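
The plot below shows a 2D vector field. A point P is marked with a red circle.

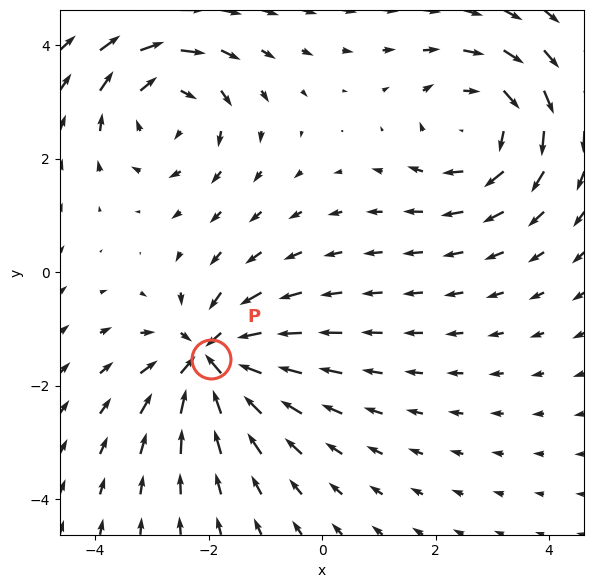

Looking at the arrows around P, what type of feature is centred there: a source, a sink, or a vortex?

At P (-2.0, -1.5) the arrows converge inward. Divergence about -5, curl ≈0 — negative divergence with near-zero curl is a sink.

sink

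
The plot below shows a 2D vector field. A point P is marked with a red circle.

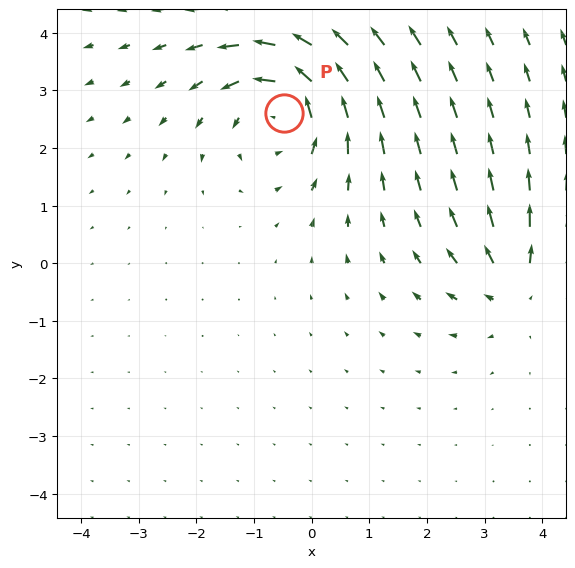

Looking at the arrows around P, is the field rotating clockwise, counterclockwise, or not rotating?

counterclockwise

Near P at (-0.5, 2.6) the arrows circulate counterclockwise. The curl (z-component) there is about +4; positive curl means counterclockwise rotation.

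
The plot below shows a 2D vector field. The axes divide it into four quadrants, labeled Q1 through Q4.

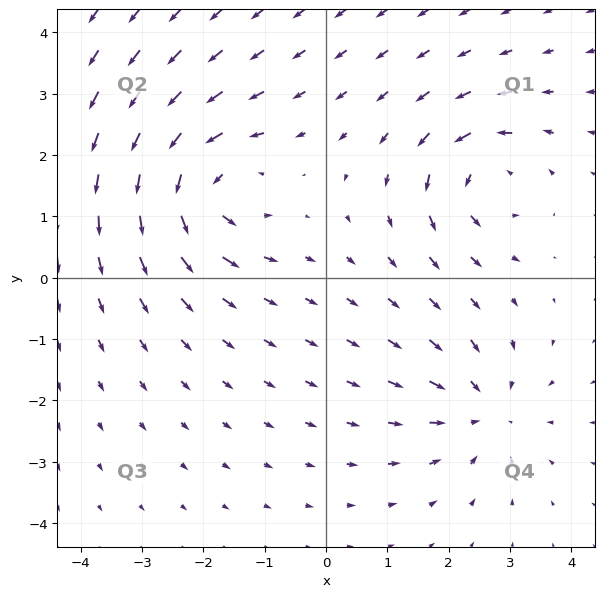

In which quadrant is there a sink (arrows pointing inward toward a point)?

Q4

The sink sits at approximately (2.6, -2.2), which lies in quadrant Q4. The divergence there is about -3, negative as expected for a sink.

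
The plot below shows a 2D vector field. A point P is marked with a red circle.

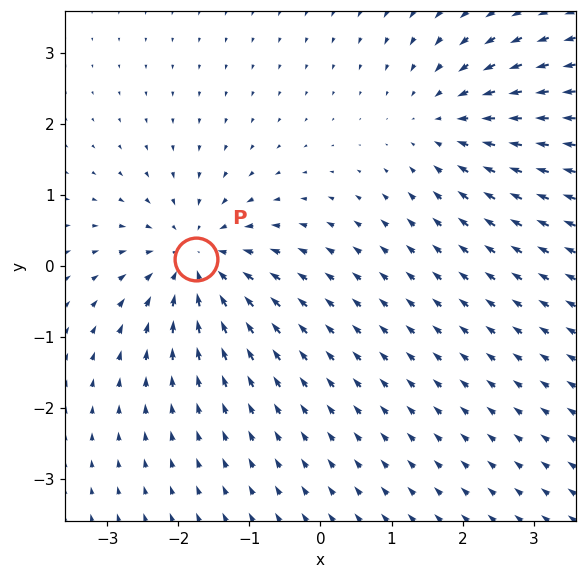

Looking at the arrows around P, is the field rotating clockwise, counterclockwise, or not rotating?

not rotating

Near P at (-1.8, 0.1) the arrows show no circulation. The curl there is ≈0.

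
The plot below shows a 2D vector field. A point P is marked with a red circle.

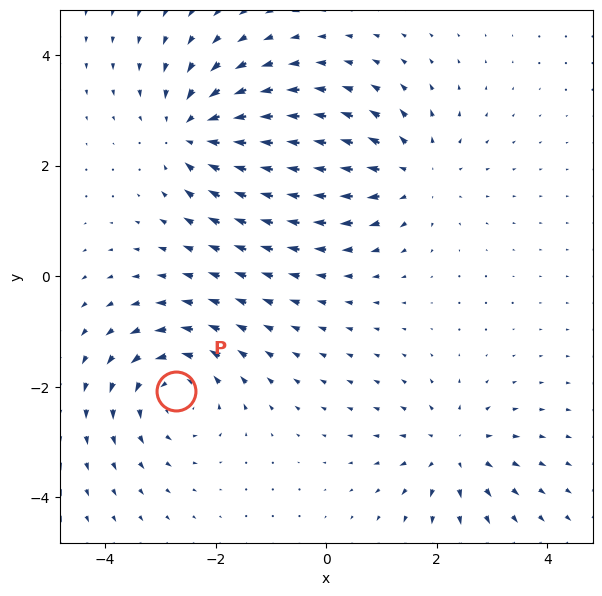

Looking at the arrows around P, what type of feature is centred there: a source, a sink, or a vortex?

At P (-2.7, -2.1) the arrows circulate counterclockwise. Divergence ≈0, curl about +5 — near-zero divergence with nonzero curl is a vortex.

vortex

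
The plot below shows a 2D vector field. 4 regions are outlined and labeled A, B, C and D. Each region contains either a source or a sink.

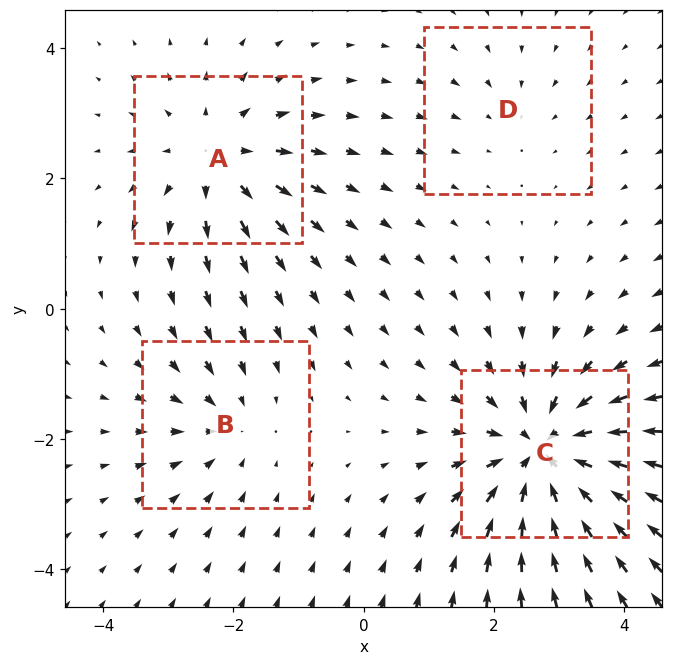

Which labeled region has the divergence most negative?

Divergence at each region's feature centre — A: about +5, B: about -3, C: about -7, D: about -2. Region C is most negative.

C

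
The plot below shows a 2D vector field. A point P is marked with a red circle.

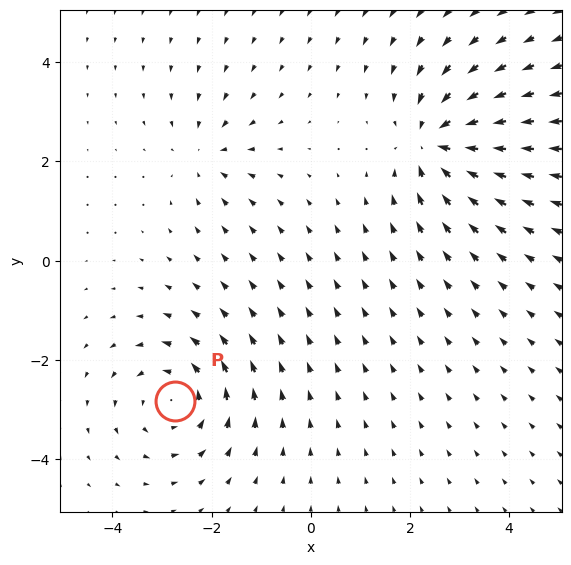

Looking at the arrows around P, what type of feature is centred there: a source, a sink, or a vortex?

vortex

At P (-2.7, -2.8) the arrows circulate counterclockwise. Divergence ≈0, curl about +4 — near-zero divergence with nonzero curl is a vortex.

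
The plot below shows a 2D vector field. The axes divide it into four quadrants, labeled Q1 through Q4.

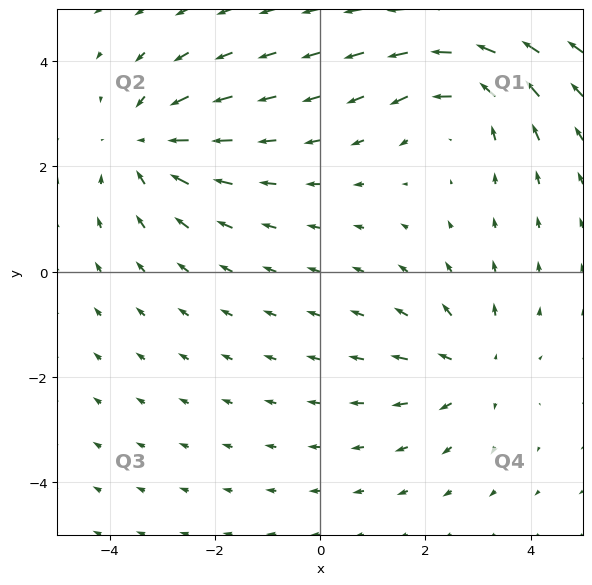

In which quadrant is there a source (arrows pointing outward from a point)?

Q4

The source sits at approximately (2.9, -1.9), which lies in quadrant Q4. The divergence there is about +3, positive as expected for a source.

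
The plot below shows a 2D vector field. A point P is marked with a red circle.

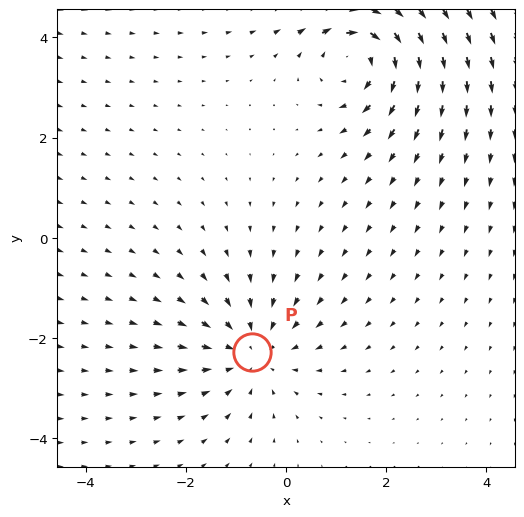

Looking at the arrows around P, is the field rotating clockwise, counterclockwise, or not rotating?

not rotating

Near P at (-0.7, -2.3) the arrows show no circulation. The curl there is ≈0.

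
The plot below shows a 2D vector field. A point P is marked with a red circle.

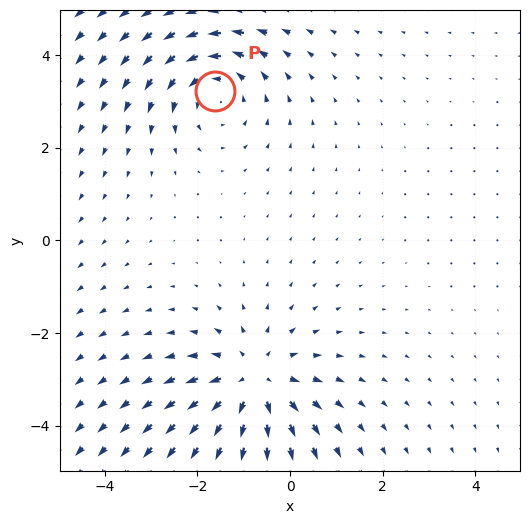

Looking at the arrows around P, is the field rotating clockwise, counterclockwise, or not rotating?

counterclockwise

Near P at (-1.6, 3.2) the arrows circulate counterclockwise. The curl (z-component) there is about +3; positive curl means counterclockwise rotation.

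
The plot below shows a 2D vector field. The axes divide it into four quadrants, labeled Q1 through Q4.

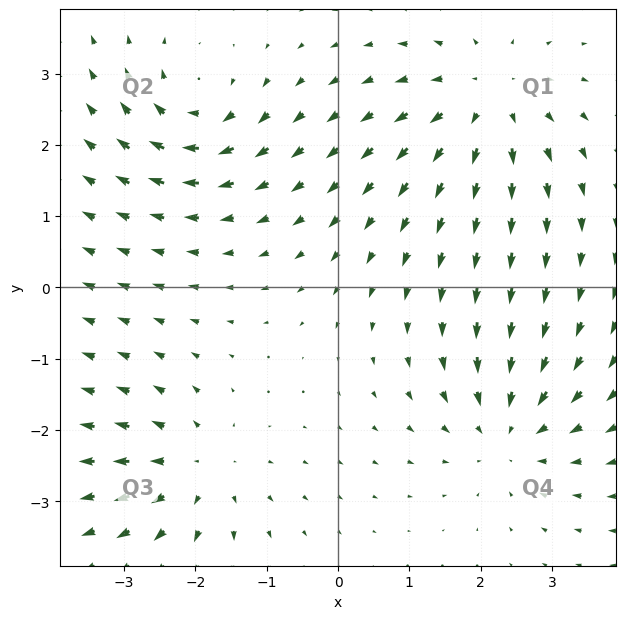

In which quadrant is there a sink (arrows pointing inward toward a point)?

The sink sits at approximately (2.4, -2.0), which lies in quadrant Q4. The divergence there is about -4, negative as expected for a sink.

Q4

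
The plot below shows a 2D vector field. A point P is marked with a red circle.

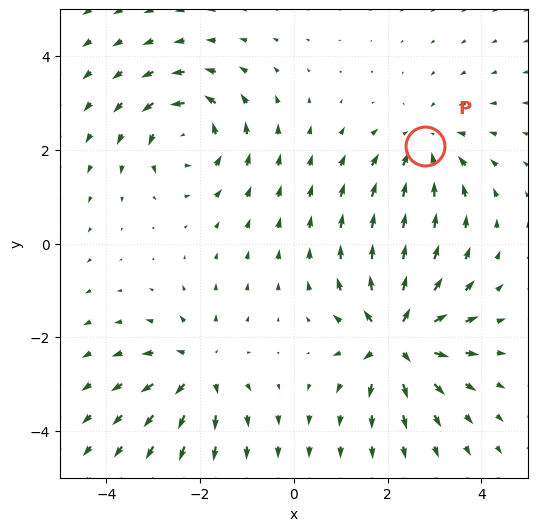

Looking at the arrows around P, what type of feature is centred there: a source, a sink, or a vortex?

sink

At P (2.8, 2.1) the arrows converge inward. Divergence about -3, curl ≈0 — negative divergence with near-zero curl is a sink.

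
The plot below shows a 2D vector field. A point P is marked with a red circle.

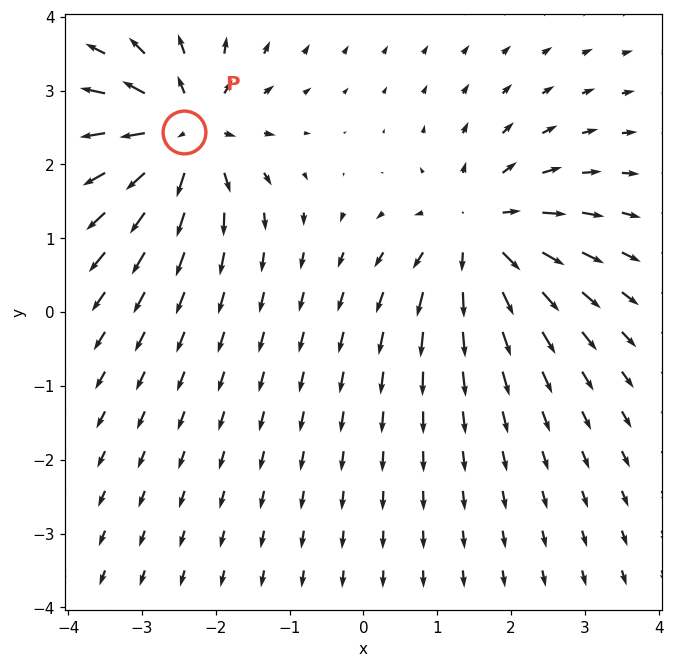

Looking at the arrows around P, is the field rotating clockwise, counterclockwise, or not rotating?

Near P at (-2.4, 2.4) the arrows show no circulation. The curl there is ≈0.

not rotating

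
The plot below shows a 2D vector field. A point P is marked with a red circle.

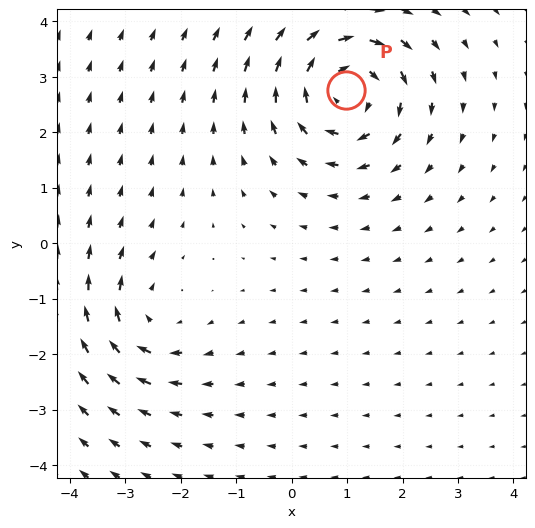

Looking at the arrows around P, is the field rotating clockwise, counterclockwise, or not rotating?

Near P at (1.0, 2.8) the arrows circulate clockwise. The curl (z-component) there is about -5; negative curl means clockwise rotation.

clockwise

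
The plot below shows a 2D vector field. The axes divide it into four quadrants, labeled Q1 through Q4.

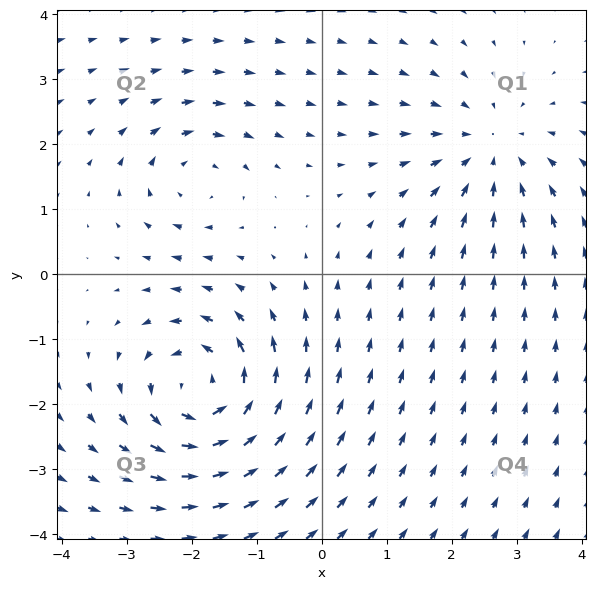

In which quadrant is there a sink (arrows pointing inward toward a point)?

The sink sits at approximately (2.6, 1.9), which lies in quadrant Q1. The divergence there is about -3, negative as expected for a sink.

Q1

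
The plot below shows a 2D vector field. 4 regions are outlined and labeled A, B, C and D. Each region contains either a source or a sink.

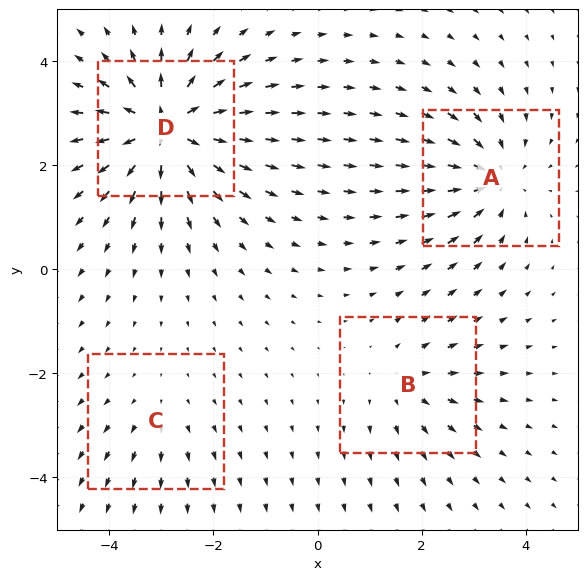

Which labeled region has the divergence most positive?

D

Divergence at each region's feature centre — A: about -5, B: about +3, C: about +2, D: about +7. Region D is most positive.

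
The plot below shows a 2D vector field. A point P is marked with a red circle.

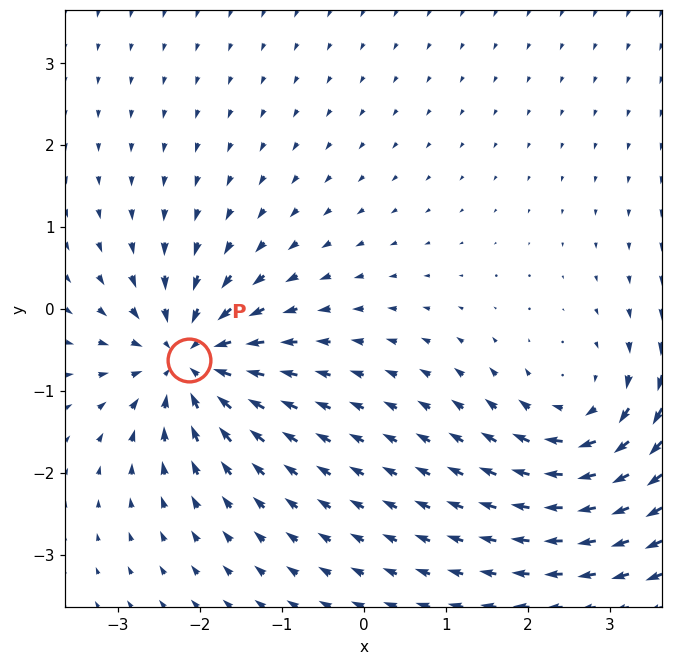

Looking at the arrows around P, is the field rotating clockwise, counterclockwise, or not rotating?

not rotating

Near P at (-2.1, -0.6) the arrows show no circulation. The curl there is ≈0.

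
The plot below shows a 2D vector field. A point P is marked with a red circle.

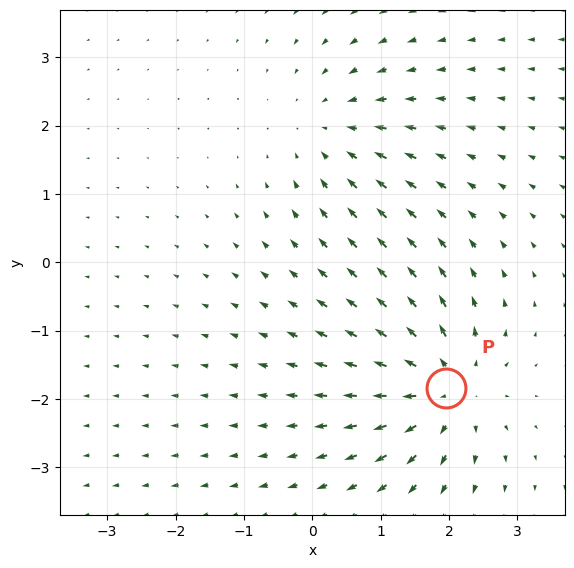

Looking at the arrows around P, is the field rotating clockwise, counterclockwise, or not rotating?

not rotating

Near P at (2.0, -1.8) the arrows show no circulation. The curl there is ≈0.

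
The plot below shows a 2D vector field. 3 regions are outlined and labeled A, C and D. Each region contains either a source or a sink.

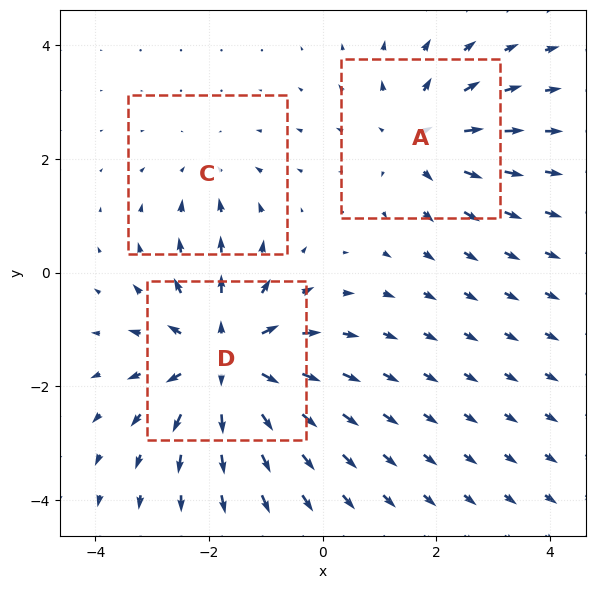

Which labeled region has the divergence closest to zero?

Divergence at each region's feature centre — A: about +3, C: about -2, D: about +5. Region C is closest to zero.

C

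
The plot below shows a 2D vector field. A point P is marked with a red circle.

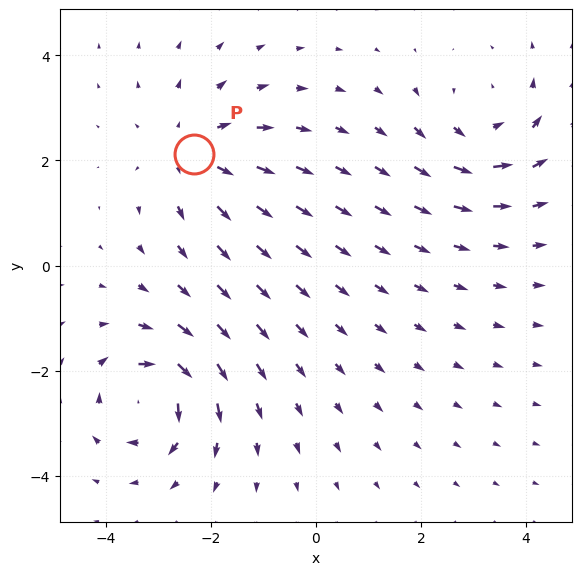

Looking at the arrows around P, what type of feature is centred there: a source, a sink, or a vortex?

At P (-2.3, 2.1) the arrows spread outward. Divergence about +3, curl ≈0 — positive divergence with near-zero curl is a source.

source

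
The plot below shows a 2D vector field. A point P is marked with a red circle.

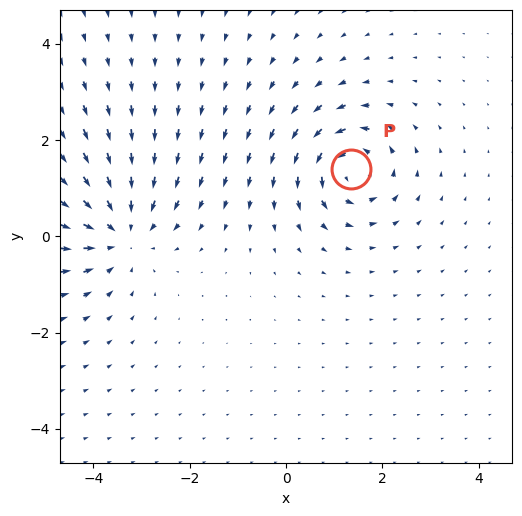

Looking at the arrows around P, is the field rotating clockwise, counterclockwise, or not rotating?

counterclockwise

Near P at (1.4, 1.4) the arrows circulate counterclockwise. The curl (z-component) there is about +4; positive curl means counterclockwise rotation.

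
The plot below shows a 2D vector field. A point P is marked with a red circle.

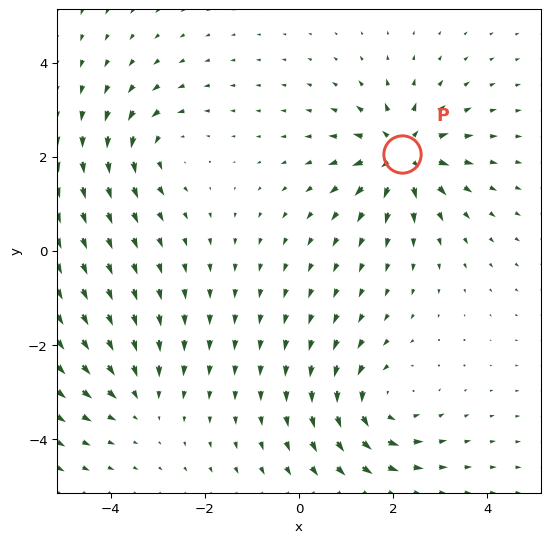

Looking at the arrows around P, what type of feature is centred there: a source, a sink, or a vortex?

At P (2.2, 2.1) the arrows spread outward. Divergence about +7, curl ≈0 — positive divergence with near-zero curl is a source.

source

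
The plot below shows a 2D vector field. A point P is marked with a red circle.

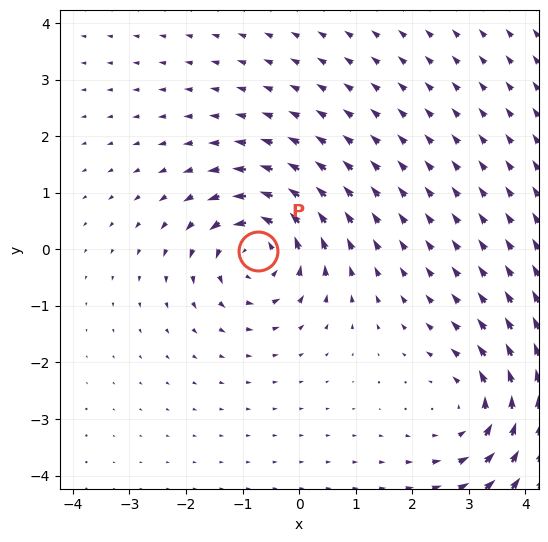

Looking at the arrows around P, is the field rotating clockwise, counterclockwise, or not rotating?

counterclockwise

Near P at (-0.7, -0.0) the arrows circulate counterclockwise. The curl (z-component) there is about +6; positive curl means counterclockwise rotation.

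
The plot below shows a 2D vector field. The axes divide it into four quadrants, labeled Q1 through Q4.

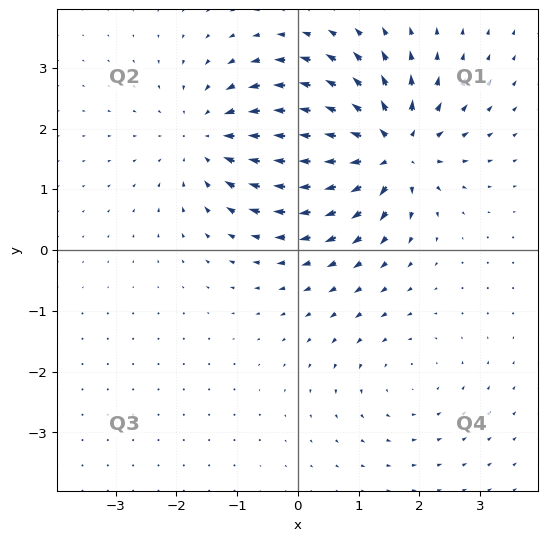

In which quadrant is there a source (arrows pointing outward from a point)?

The source sits at approximately (1.5, 1.7), which lies in quadrant Q1. The divergence there is about +7, positive as expected for a source.

Q1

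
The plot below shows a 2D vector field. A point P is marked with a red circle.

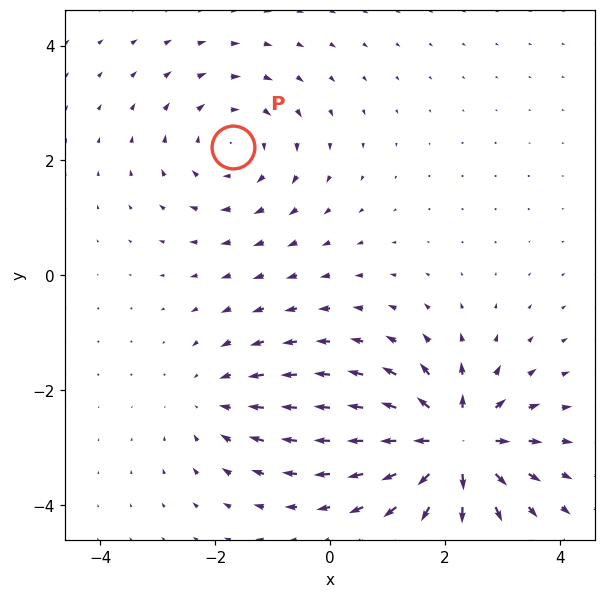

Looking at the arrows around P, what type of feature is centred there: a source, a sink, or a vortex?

At P (-1.7, 2.2) the arrows circulate clockwise. Divergence ≈0, curl about -3 — near-zero divergence with nonzero curl is a vortex.

vortex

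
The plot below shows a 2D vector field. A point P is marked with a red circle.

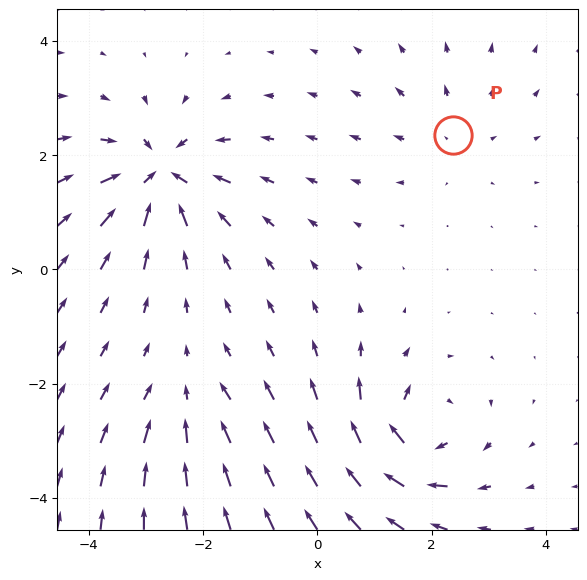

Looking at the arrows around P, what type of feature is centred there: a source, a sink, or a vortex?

source

At P (2.4, 2.3) the arrows spread outward. Divergence about +2, curl ≈0 — positive divergence with near-zero curl is a source.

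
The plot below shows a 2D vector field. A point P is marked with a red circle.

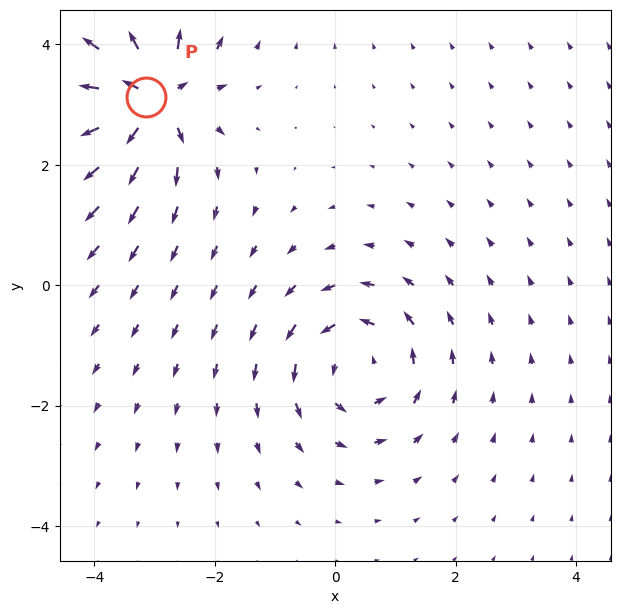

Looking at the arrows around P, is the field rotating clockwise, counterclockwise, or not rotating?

not rotating

Near P at (-3.1, 3.1) the arrows show no circulation. The curl there is ≈0.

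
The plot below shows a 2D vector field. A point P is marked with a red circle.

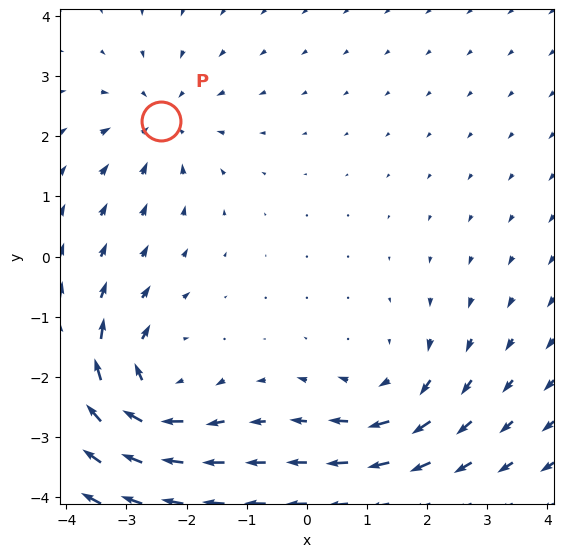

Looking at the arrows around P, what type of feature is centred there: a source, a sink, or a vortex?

sink

At P (-2.4, 2.3) the arrows converge inward. Divergence about -3, curl ≈0 — negative divergence with near-zero curl is a sink.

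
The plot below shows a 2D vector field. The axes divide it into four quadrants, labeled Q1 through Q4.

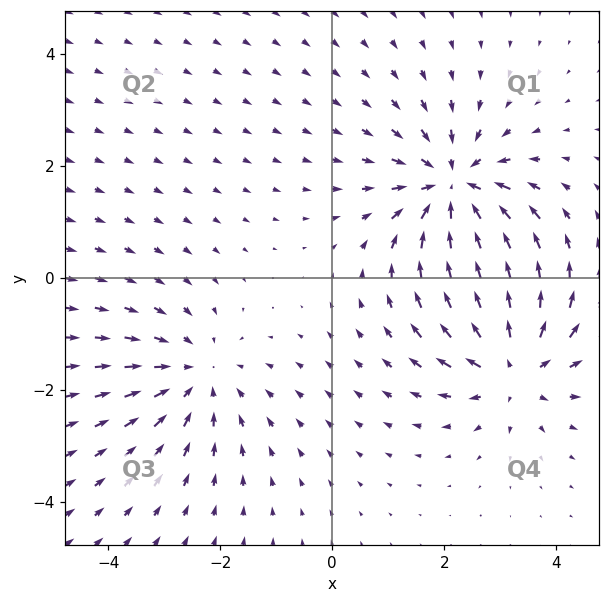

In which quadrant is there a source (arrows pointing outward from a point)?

Q4

The source sits at approximately (3.2, -1.6), which lies in quadrant Q4. The divergence there is about +5, positive as expected for a source.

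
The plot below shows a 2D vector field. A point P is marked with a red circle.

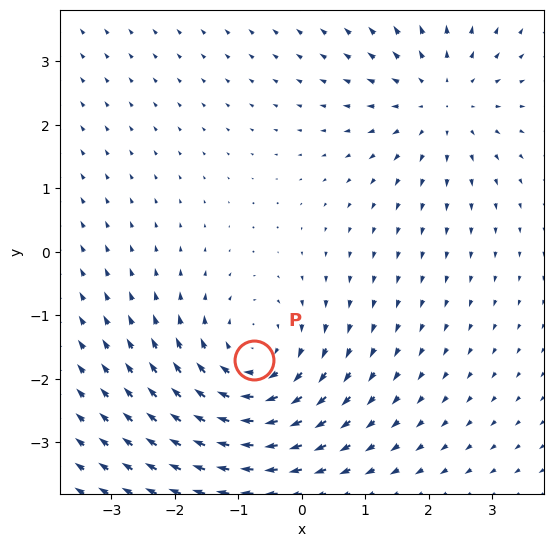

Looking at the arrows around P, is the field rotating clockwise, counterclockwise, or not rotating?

Near P at (-0.7, -1.7) the arrows circulate clockwise. The curl (z-component) there is about -4; negative curl means clockwise rotation.

clockwise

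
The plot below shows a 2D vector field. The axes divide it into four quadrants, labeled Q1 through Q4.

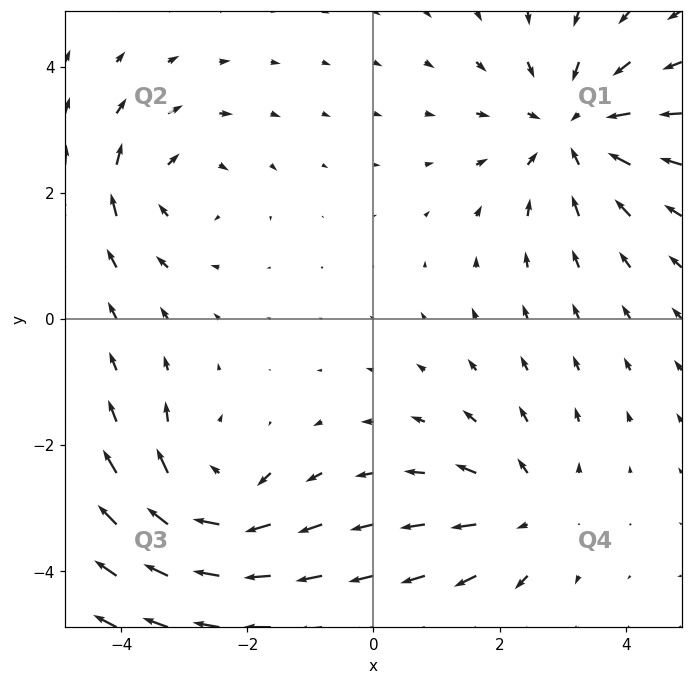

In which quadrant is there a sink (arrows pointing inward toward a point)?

The sink sits at approximately (3.2, 3.0), which lies in quadrant Q1. The divergence there is about -4, negative as expected for a sink.

Q1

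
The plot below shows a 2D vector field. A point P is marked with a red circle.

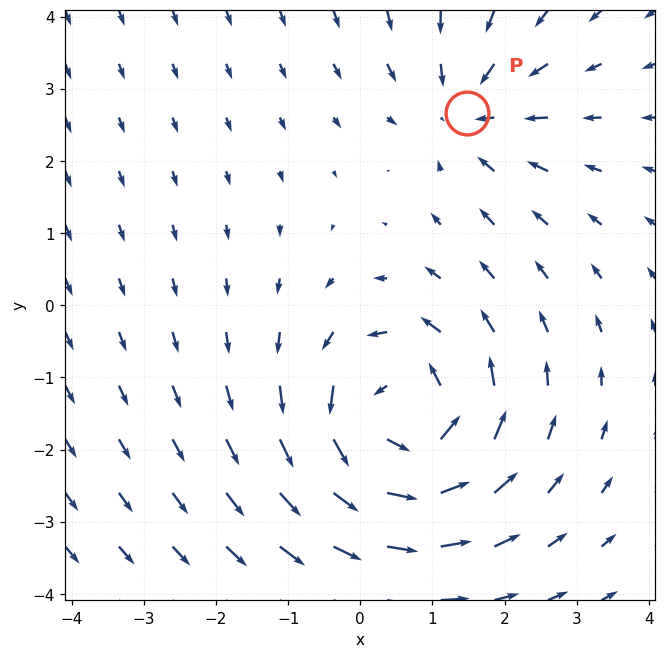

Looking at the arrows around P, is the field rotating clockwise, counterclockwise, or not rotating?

Near P at (1.5, 2.7) the arrows show no circulation. The curl there is ≈0.

not rotating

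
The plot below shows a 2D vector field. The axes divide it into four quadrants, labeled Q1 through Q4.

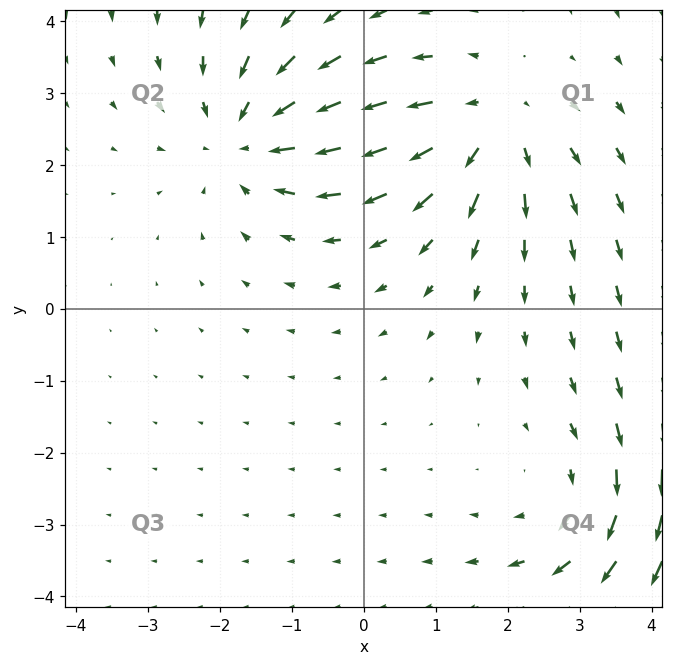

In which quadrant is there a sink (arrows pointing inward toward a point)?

The sink sits at approximately (-1.6, 2.4), which lies in quadrant Q2. The divergence there is about -4, negative as expected for a sink.

Q2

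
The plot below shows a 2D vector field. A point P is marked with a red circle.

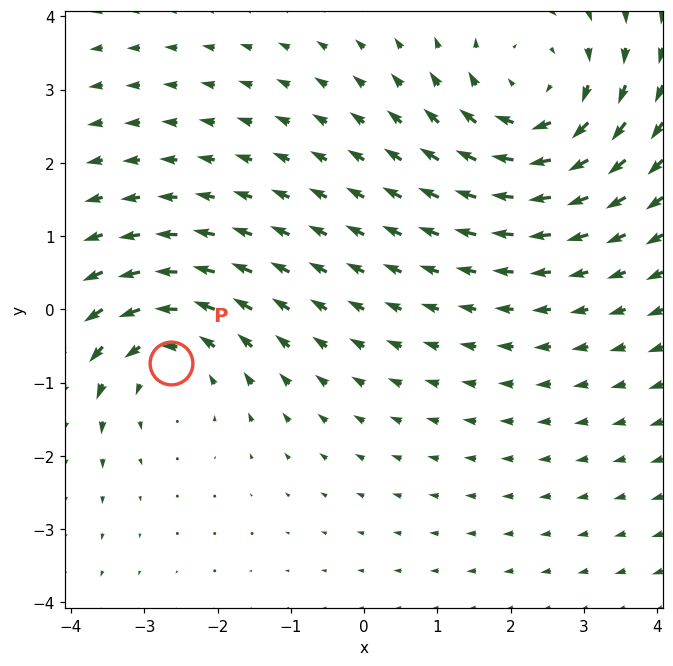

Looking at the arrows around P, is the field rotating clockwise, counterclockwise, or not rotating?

counterclockwise

Near P at (-2.6, -0.7) the arrows circulate counterclockwise. The curl (z-component) there is about +3; positive curl means counterclockwise rotation.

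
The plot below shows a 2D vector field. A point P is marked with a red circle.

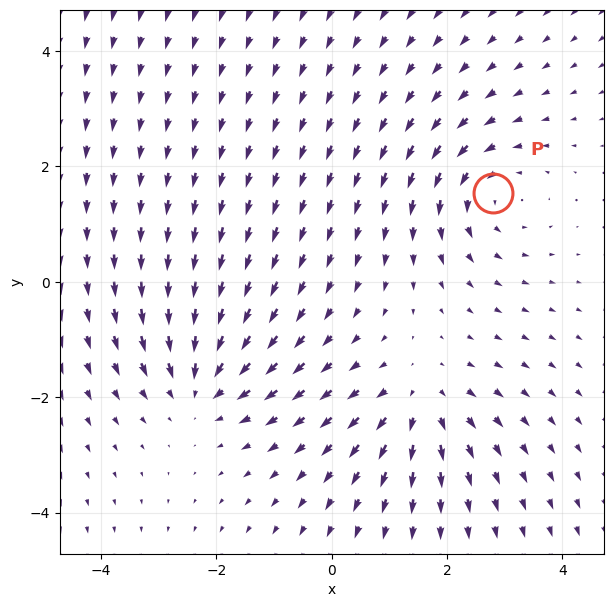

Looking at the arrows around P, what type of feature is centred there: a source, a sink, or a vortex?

At P (2.8, 1.5) the arrows circulate counterclockwise. Divergence ≈0, curl about +3 — near-zero divergence with nonzero curl is a vortex.

vortex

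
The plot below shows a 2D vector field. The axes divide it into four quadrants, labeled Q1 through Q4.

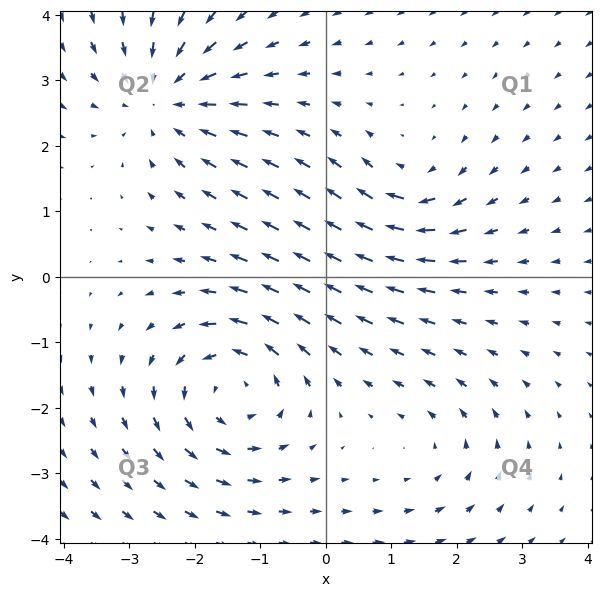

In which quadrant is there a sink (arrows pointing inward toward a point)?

Q2

The sink sits at approximately (-2.4, 2.8), which lies in quadrant Q2. The divergence there is about -4, negative as expected for a sink.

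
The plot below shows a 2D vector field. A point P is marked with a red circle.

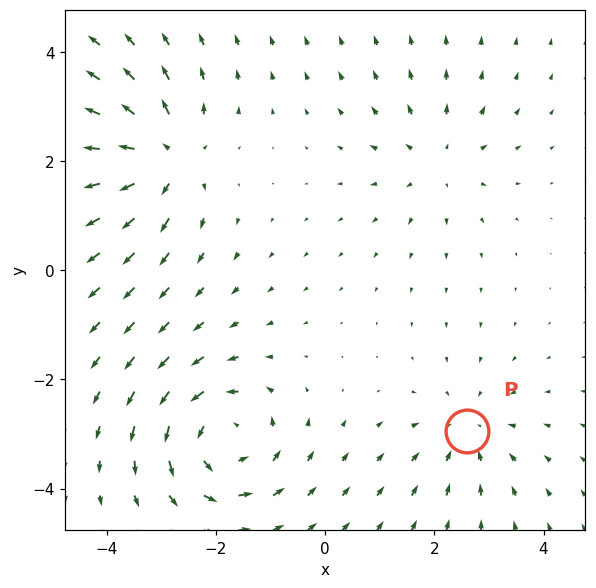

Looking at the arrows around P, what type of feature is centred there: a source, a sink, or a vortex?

sink

At P (2.6, -3.0) the arrows converge inward. Divergence about -3, curl ≈0 — negative divergence with near-zero curl is a sink.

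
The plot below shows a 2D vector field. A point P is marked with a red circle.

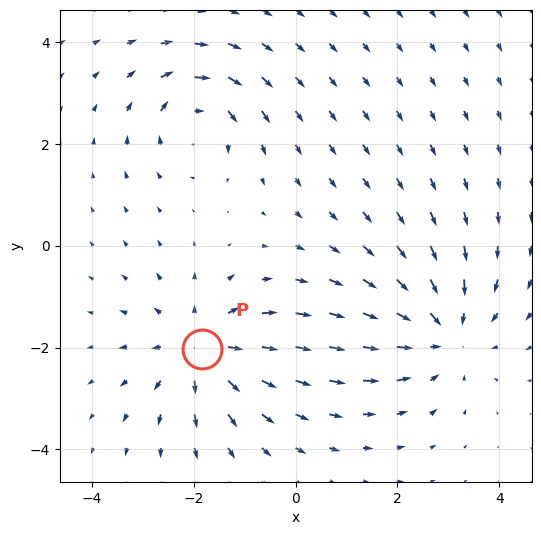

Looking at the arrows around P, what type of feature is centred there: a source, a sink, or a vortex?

source

At P (-1.8, -2.0) the arrows spread outward. Divergence about +4, curl ≈0 — positive divergence with near-zero curl is a source.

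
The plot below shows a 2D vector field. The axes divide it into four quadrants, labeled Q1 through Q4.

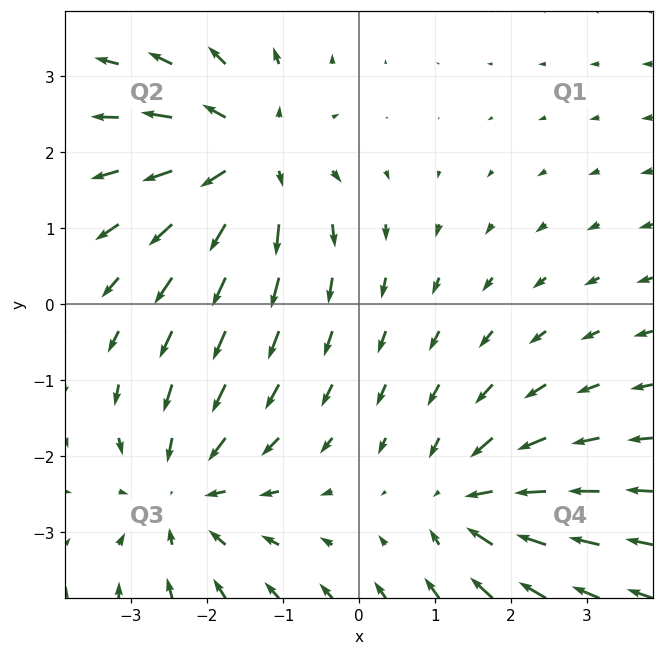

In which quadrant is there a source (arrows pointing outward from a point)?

The source sits at approximately (-1.4, 2.0), which lies in quadrant Q2. The divergence there is about +4, positive as expected for a source.

Q2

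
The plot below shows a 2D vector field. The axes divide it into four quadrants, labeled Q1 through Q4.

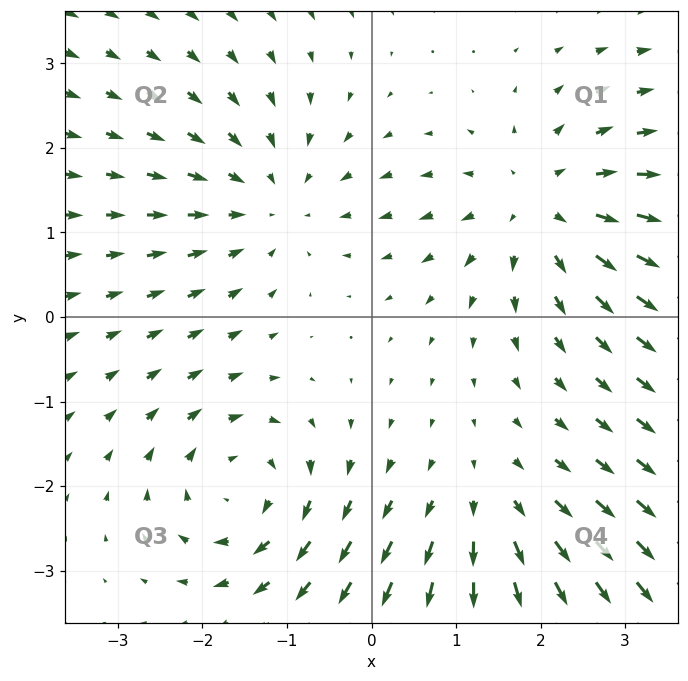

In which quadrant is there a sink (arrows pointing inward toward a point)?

The sink sits at approximately (-1.2, 1.4), which lies in quadrant Q2. The divergence there is about -3, negative as expected for a sink.

Q2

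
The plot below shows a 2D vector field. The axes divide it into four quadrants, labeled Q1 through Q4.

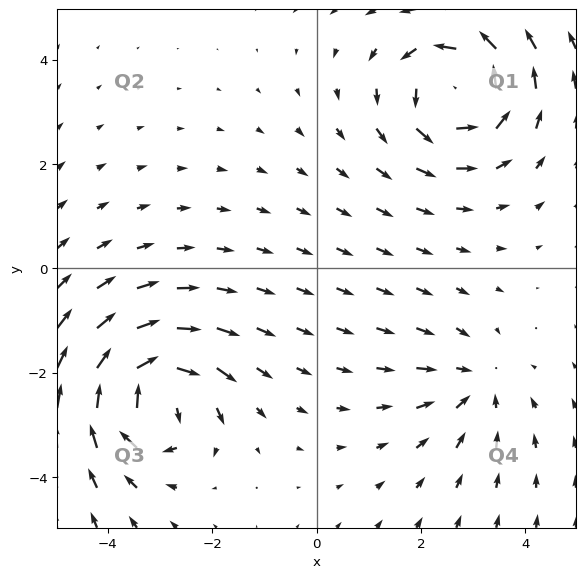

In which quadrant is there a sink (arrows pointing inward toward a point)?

Q4

The sink sits at approximately (3.0, -2.2), which lies in quadrant Q4. The divergence there is about -3, negative as expected for a sink.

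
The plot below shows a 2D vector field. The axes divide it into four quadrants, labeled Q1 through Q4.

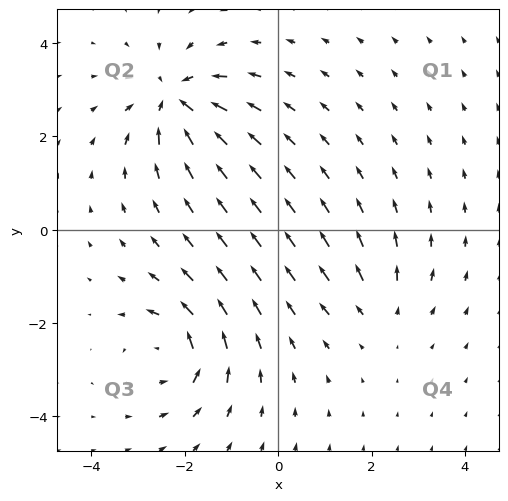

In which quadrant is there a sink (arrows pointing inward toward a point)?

Q2

The sink sits at approximately (-2.2, 2.8), which lies in quadrant Q2. The divergence there is about -6, negative as expected for a sink.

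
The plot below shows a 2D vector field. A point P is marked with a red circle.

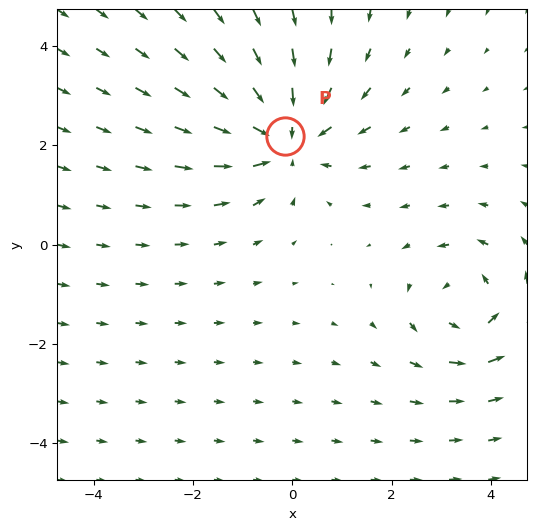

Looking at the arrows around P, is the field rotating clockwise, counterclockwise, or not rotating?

not rotating

Near P at (-0.1, 2.2) the arrows show no circulation. The curl there is ≈0.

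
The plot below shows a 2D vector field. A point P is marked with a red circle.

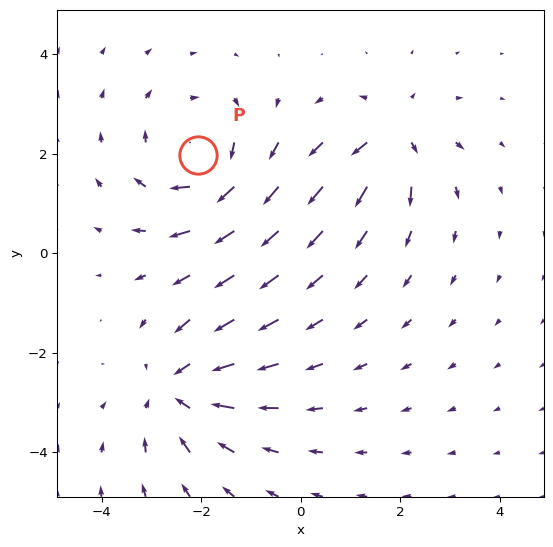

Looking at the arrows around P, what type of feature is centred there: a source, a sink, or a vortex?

At P (-2.1, 2.0) the arrows circulate clockwise. Divergence ≈0, curl about -4 — near-zero divergence with nonzero curl is a vortex.

vortex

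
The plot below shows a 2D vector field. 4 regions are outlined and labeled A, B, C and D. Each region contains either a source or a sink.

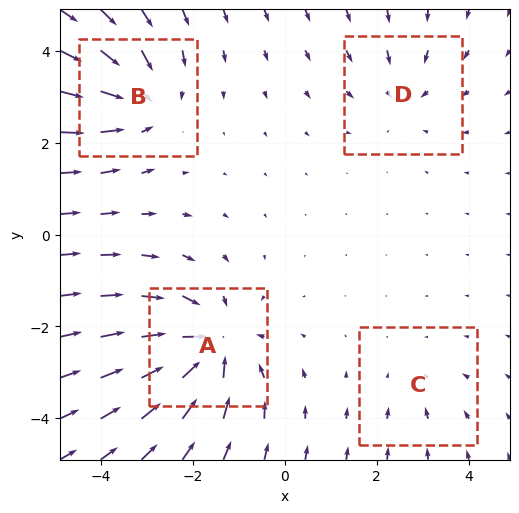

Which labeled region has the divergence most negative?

Divergence at each region's feature centre — A: about -6, B: about -5, C: about -2, D: about -3. Region A is most negative.

A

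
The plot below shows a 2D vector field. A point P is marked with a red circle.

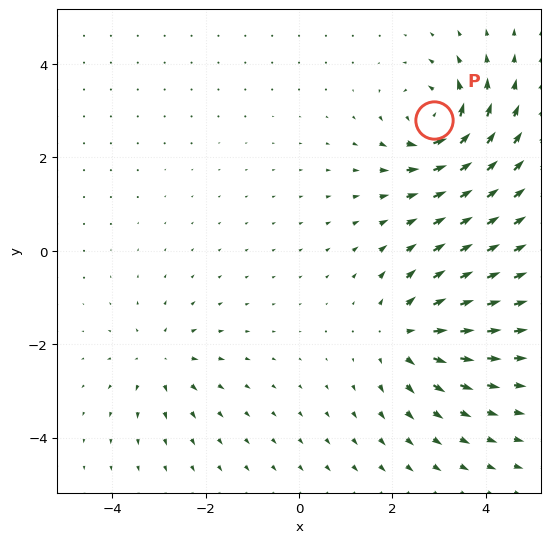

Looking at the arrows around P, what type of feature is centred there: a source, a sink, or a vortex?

At P (2.9, 2.8) the arrows circulate counterclockwise. Divergence ≈0, curl about +7 — near-zero divergence with nonzero curl is a vortex.

vortex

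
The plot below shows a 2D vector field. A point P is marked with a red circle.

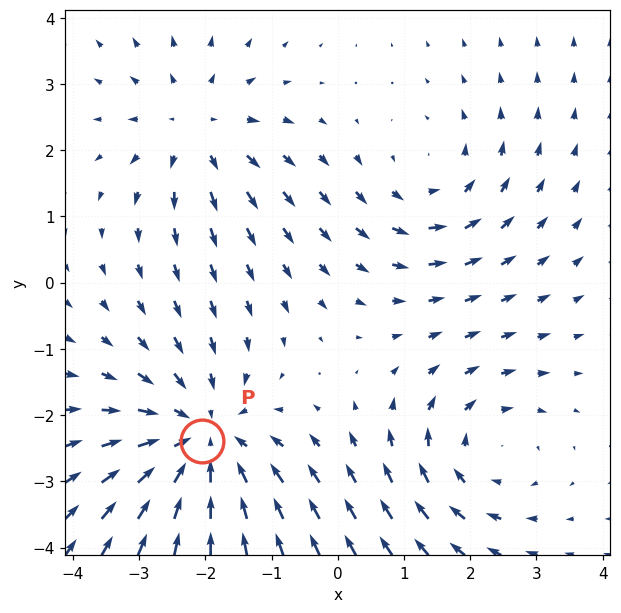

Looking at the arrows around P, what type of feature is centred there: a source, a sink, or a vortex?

sink

At P (-2.0, -2.4) the arrows converge inward. Divergence about -4, curl ≈0 — negative divergence with near-zero curl is a sink.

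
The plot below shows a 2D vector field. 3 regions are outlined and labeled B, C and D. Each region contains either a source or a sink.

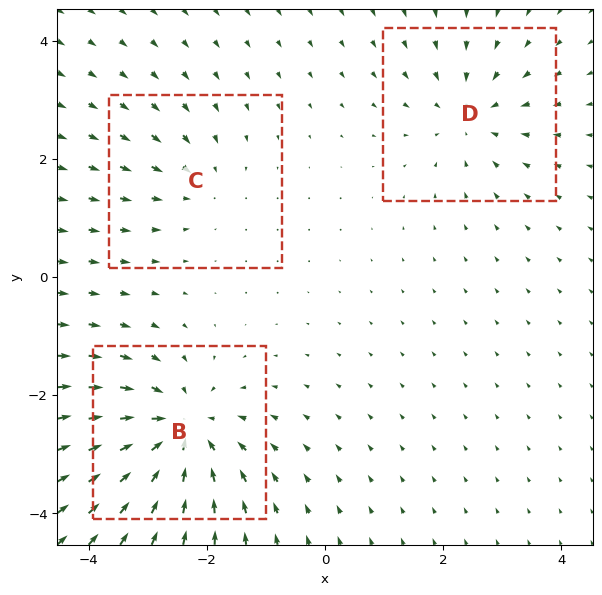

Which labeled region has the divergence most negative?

B

Divergence at each region's feature centre — B: about -5, C: about -2, D: about -3. Region B is most negative.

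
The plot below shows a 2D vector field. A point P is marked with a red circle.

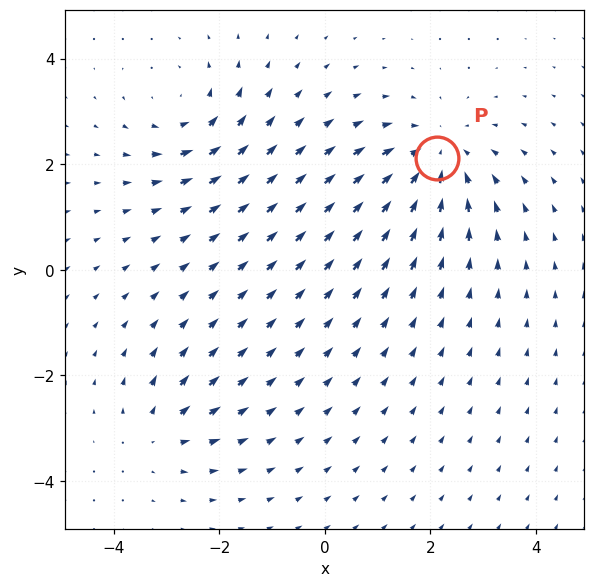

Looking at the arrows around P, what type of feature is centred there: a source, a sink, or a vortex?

At P (2.1, 2.1) the arrows converge inward. Divergence about -4, curl ≈0 — negative divergence with near-zero curl is a sink.

sink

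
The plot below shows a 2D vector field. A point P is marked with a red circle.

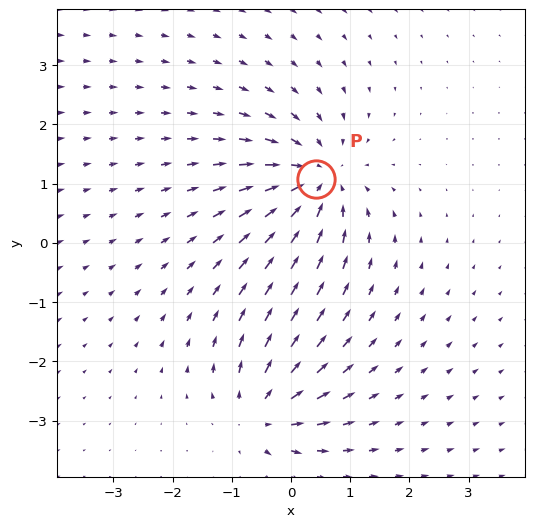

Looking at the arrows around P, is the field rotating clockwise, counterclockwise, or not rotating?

not rotating

Near P at (0.4, 1.1) the arrows show no circulation. The curl there is ≈0.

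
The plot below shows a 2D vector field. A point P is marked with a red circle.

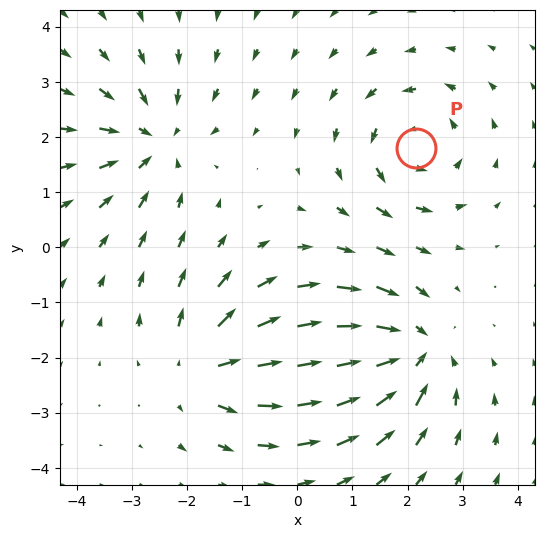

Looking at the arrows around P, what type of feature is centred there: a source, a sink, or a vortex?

vortex

At P (2.1, 1.8) the arrows circulate counterclockwise. Divergence ≈0, curl about +4 — near-zero divergence with nonzero curl is a vortex.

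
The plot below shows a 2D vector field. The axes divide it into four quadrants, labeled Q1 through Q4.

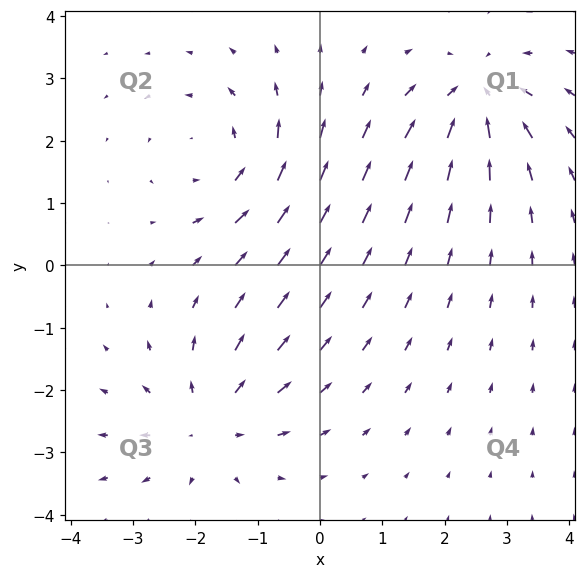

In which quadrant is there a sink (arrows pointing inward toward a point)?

The sink sits at approximately (2.5, 2.7), which lies in quadrant Q1. The divergence there is about -6, negative as expected for a sink.

Q1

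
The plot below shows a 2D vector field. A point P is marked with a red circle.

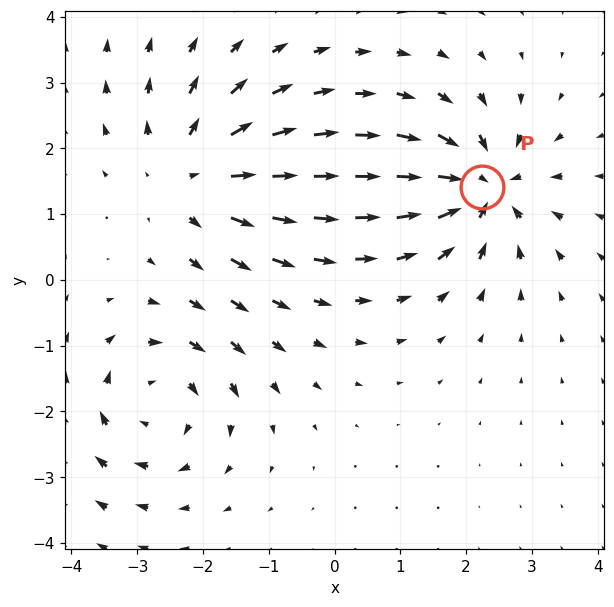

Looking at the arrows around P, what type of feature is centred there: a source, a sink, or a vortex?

At P (2.2, 1.4) the arrows converge inward. Divergence about -5, curl ≈0 — negative divergence with near-zero curl is a sink.

sink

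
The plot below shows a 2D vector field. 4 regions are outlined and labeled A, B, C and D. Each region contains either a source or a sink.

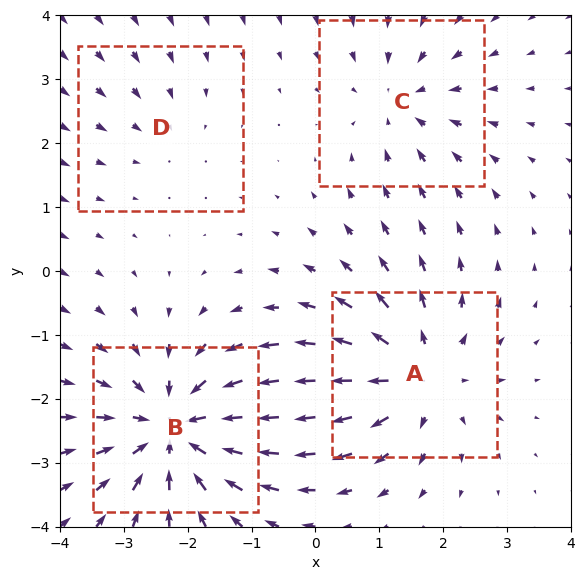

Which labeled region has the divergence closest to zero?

Divergence at each region's feature centre — A: about +5, B: about -6, C: about -3, D: about -2. Region D is closest to zero.

D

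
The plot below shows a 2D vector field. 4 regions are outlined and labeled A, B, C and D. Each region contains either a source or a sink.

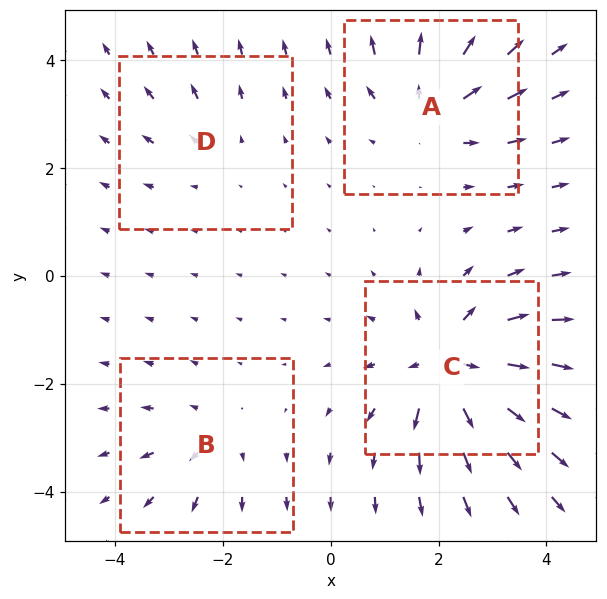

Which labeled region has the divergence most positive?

C

Divergence at each region's feature centre — A: about +5, B: about +3, C: about +7, D: about +2. Region C is most positive.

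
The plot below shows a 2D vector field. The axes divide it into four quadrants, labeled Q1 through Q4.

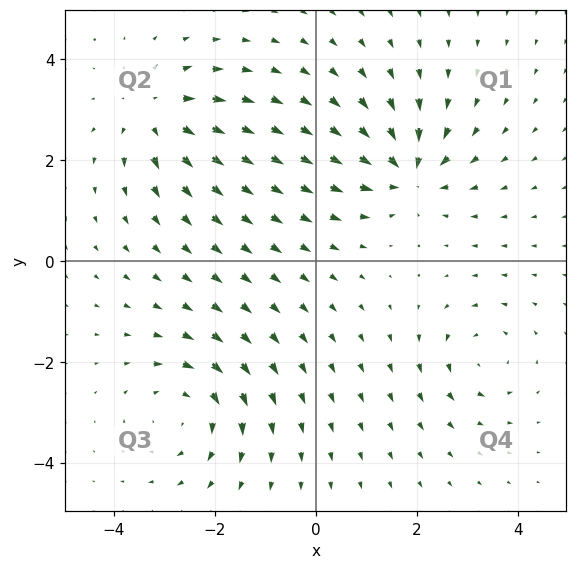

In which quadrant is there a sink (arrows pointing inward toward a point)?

The sink sits at approximately (1.8, 1.8), which lies in quadrant Q1. The divergence there is about -6, negative as expected for a sink.

Q1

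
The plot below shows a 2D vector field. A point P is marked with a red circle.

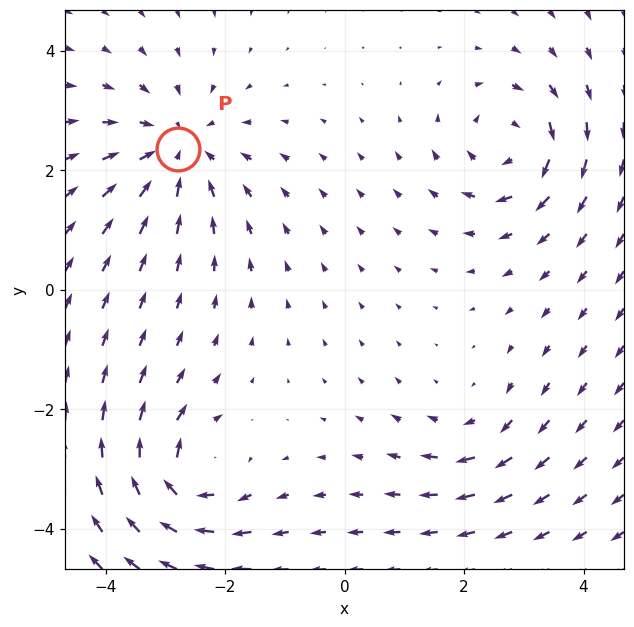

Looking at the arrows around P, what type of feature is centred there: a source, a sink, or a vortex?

At P (-2.8, 2.4) the arrows converge inward. Divergence about -4, curl ≈0 — negative divergence with near-zero curl is a sink.

sink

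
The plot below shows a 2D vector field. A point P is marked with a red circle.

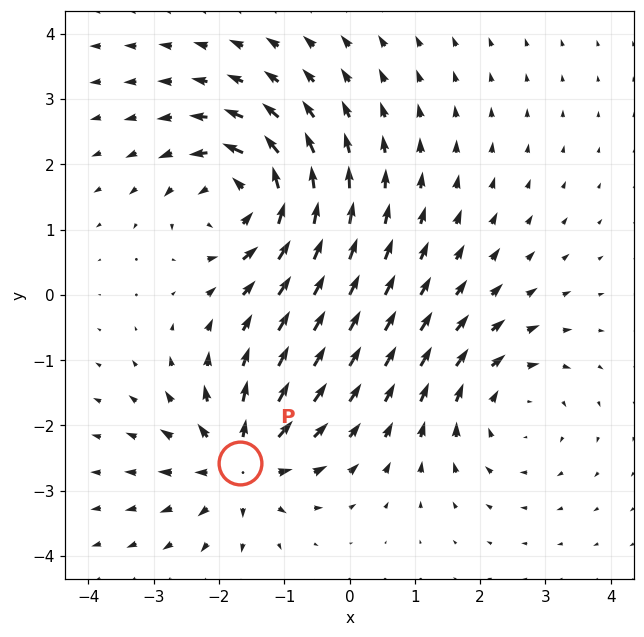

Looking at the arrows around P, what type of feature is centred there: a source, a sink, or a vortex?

At P (-1.7, -2.6) the arrows spread outward. Divergence about +5, curl ≈0 — positive divergence with near-zero curl is a source.

source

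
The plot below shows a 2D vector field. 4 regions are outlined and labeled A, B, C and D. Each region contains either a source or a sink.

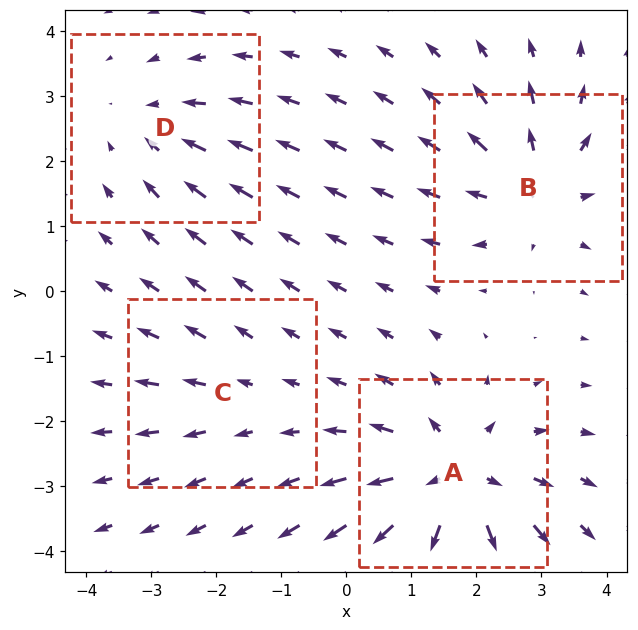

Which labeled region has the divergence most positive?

Divergence at each region's feature centre — A: about +7, B: about +5, C: about +2, D: about -3. Region A is most positive.

A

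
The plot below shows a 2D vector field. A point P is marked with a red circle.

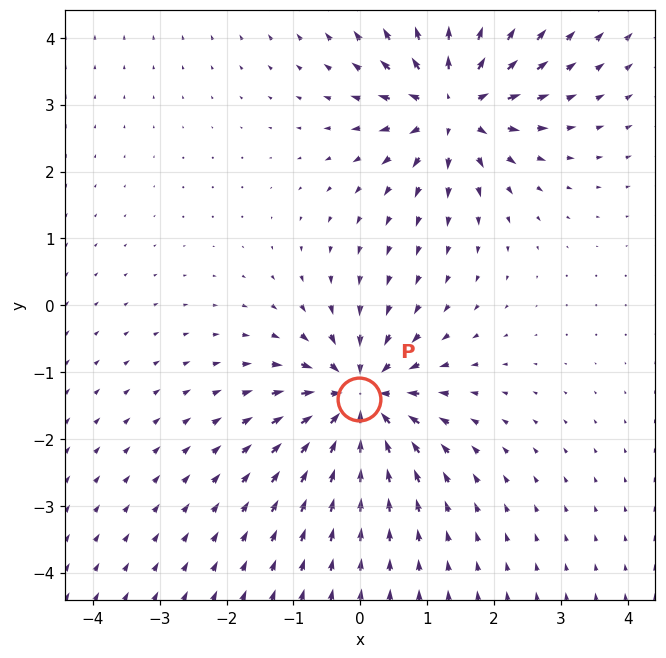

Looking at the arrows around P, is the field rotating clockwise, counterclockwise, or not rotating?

not rotating

Near P at (-0.0, -1.4) the arrows show no circulation. The curl there is ≈0.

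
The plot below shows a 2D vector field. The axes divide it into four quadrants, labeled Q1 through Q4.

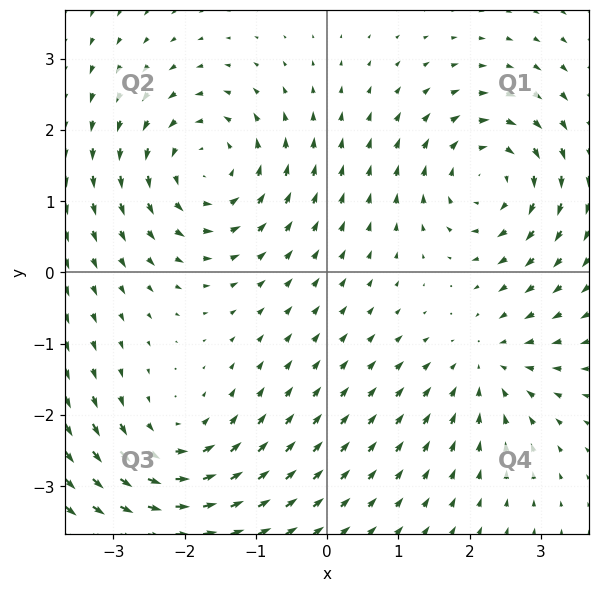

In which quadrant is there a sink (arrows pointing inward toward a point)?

The sink sits at approximately (2.2, -1.3), which lies in quadrant Q4. The divergence there is about -4, negative as expected for a sink.

Q4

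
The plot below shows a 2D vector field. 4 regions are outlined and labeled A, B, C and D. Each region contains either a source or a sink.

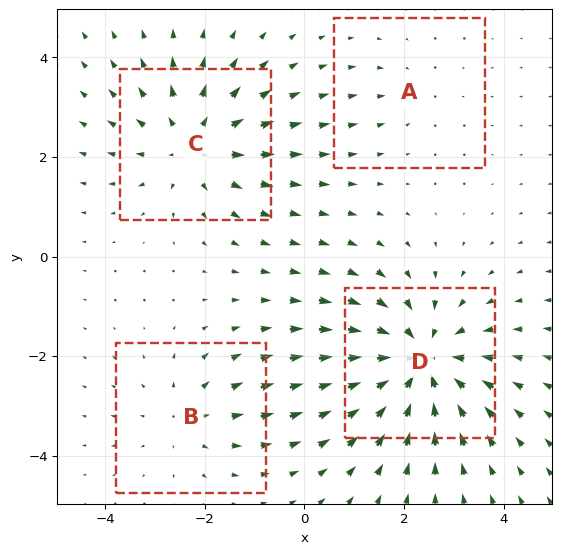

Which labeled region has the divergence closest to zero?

A

Divergence at each region's feature centre — A: about -2, B: about +3, C: about +4, D: about -5. Region A is closest to zero.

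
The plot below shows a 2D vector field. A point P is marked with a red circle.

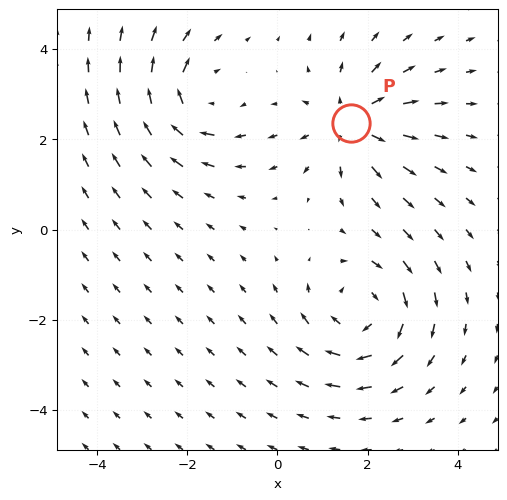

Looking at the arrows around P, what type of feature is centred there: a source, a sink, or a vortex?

At P (1.6, 2.4) the arrows spread outward. Divergence about +3, curl ≈0 — positive divergence with near-zero curl is a source.

source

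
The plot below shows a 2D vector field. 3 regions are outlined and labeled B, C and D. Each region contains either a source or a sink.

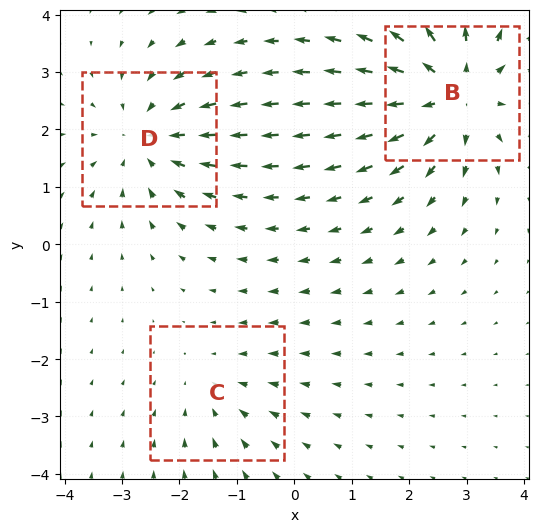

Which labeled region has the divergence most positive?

Divergence at each region's feature centre — B: about +4, C: about -2, D: about -3. Region B is most positive.

B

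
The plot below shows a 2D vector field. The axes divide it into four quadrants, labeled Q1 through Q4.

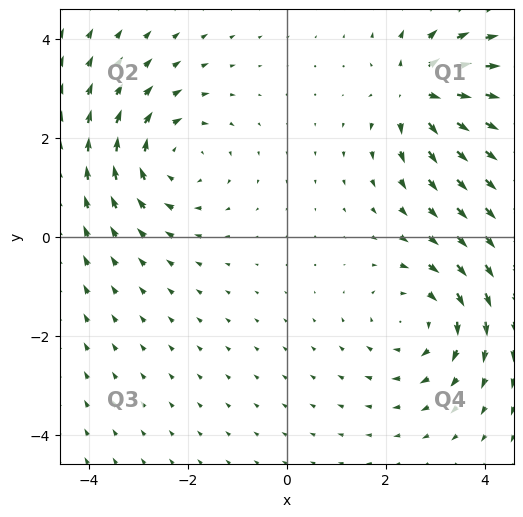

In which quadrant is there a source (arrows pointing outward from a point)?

Q1

The source sits at approximately (2.7, 2.9), which lies in quadrant Q1. The divergence there is about +5, positive as expected for a source.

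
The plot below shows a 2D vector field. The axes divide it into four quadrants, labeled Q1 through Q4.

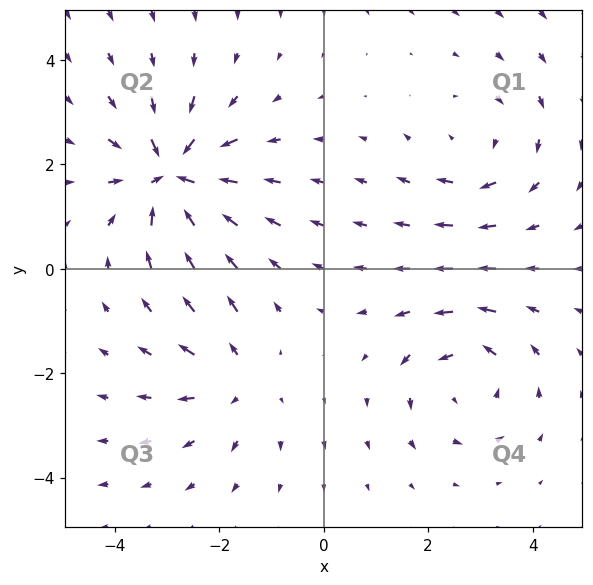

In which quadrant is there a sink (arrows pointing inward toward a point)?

The sink sits at approximately (-2.9, 1.8), which lies in quadrant Q2. The divergence there is about -6, negative as expected for a sink.

Q2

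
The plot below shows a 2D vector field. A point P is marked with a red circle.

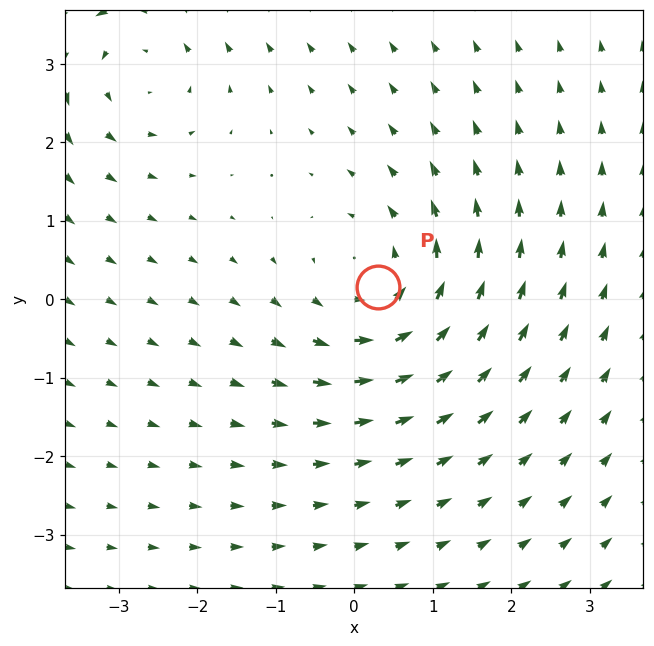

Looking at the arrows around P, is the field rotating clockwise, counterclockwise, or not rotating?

counterclockwise

Near P at (0.3, 0.2) the arrows circulate counterclockwise. The curl (z-component) there is about +4; positive curl means counterclockwise rotation.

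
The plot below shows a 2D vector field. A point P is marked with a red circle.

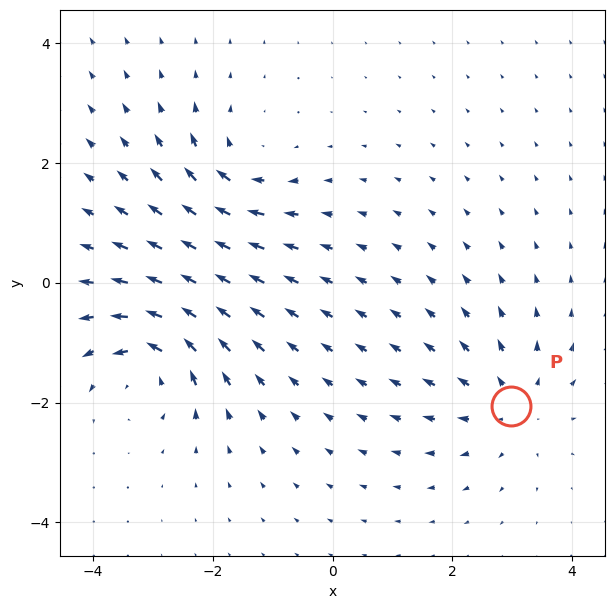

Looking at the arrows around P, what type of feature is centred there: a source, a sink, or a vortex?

source

At P (3.0, -2.1) the arrows spread outward. Divergence about +3, curl ≈0 — positive divergence with near-zero curl is a source.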